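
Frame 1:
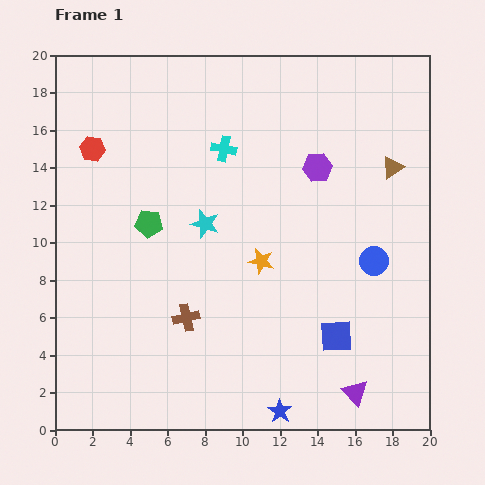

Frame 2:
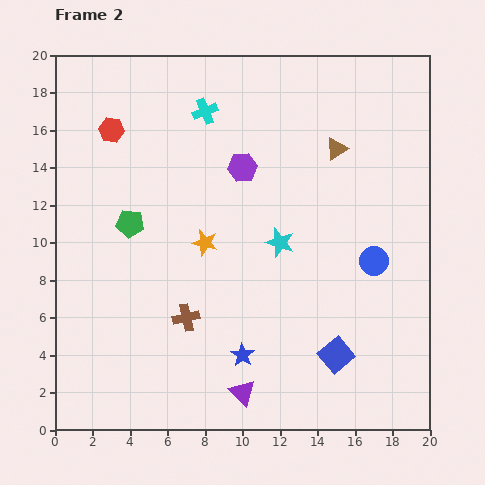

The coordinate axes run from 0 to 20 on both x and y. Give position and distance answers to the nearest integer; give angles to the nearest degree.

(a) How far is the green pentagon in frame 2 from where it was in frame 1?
1

The green pentagon moved from (5, 11) to (4, 11), a distance of √(1² + 0²) ≈ 1.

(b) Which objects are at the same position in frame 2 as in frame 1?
the brown cross, the blue circle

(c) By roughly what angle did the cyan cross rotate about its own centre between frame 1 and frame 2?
32° counter-clockwise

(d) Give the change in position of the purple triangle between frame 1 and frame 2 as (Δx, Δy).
(-6, 0)

The purple triangle was at (16, 2) in frame 1 and (10, 2) in frame 2.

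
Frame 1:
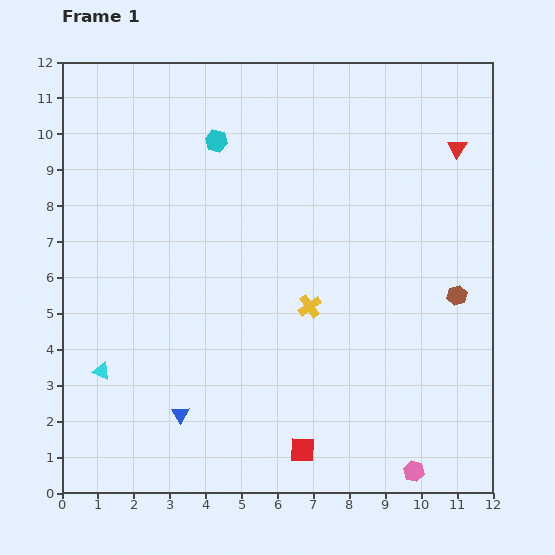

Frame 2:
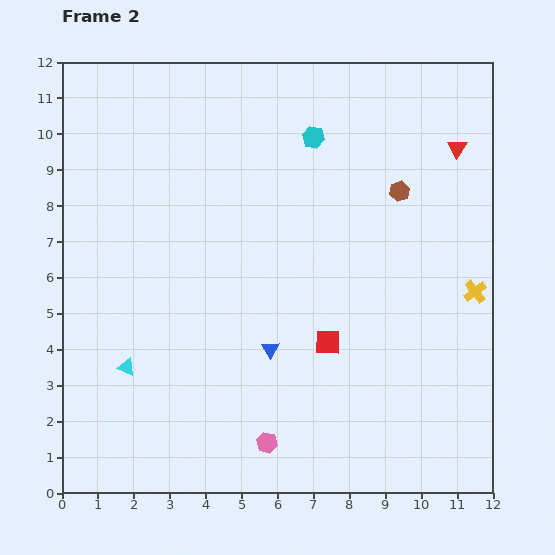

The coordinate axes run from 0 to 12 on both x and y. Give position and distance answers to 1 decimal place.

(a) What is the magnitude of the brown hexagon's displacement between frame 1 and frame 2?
3.3

The brown hexagon moved from (11.0, 5.5) to (9.4, 8.4), a distance of √(1.6² + 2.9²) ≈ 3.3.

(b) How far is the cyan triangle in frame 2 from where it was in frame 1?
0.7

The cyan triangle moved from (1.1, 3.4) to (1.8, 3.5), a distance of √(0.7² + 0.1²) ≈ 0.7.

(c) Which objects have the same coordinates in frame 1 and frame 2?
the red triangle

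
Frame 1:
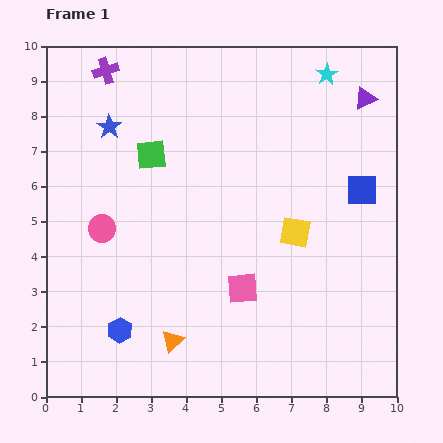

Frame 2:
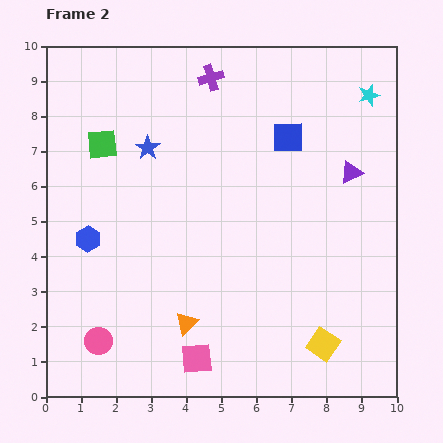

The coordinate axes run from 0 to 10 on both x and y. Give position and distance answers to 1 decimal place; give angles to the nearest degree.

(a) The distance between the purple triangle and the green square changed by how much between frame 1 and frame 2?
+0.8

Distance in frame 1: 6.3. Distance in frame 2: 7.1.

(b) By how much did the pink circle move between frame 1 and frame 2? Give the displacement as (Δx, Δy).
(-0.1, -3.2)

The pink circle was at (1.6, 4.8) in frame 1 and (1.5, 1.6) in frame 2.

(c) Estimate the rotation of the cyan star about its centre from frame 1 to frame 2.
15° clockwise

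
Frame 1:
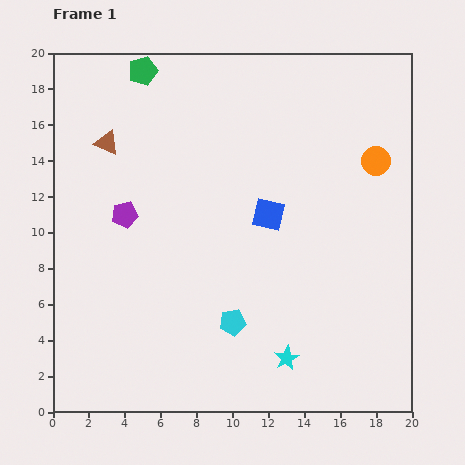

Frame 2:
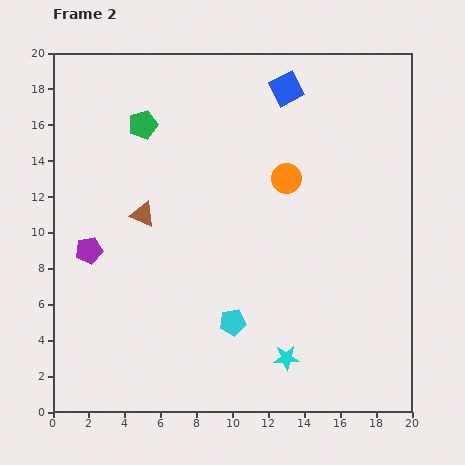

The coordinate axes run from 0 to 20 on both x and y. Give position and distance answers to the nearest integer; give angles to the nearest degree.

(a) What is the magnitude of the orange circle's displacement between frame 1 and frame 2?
5

The orange circle moved from (18, 14) to (13, 13), a distance of √(5² + 1²) ≈ 5.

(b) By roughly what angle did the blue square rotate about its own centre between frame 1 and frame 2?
39° counter-clockwise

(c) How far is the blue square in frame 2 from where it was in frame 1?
7

The blue square moved from (12, 11) to (13, 18), a distance of √(1² + 7²) ≈ 7.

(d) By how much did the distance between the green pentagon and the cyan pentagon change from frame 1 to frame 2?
-3

Distance in frame 1: 15. Distance in frame 2: 12.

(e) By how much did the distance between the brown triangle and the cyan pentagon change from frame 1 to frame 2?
-4

Distance in frame 1: 12. Distance in frame 2: 8.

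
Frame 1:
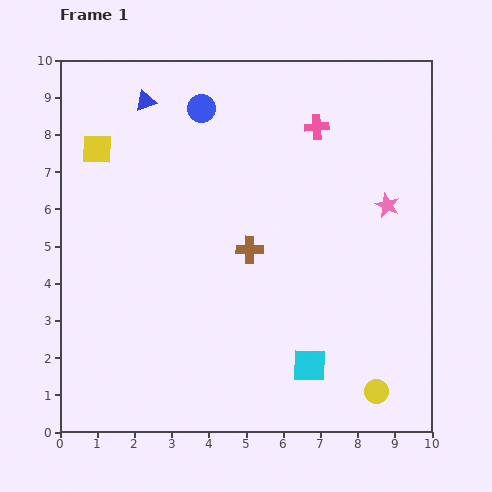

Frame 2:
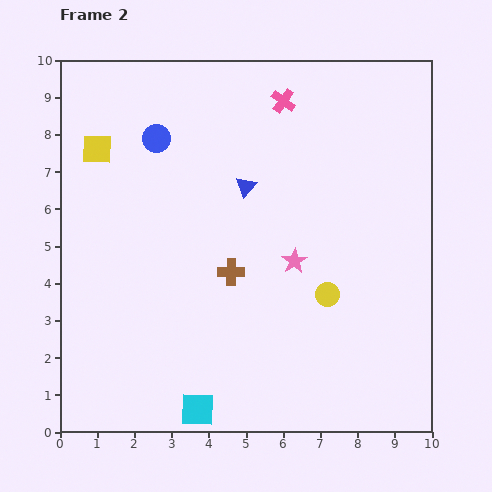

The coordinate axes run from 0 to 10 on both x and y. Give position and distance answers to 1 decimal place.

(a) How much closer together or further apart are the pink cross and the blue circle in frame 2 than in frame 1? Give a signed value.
+0.4

Distance in frame 1: 3.1. Distance in frame 2: 3.5.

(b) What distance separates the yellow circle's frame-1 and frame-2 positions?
2.9

The yellow circle moved from (8.5, 1.1) to (7.2, 3.7), a distance of √(1.3² + 2.6²) ≈ 2.9.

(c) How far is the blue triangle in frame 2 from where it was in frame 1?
3.5

The blue triangle moved from (2.3, 8.9) to (5.0, 6.6), a distance of √(2.7² + 2.3²) ≈ 3.5.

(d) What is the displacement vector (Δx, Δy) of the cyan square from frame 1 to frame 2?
(-3.0, -1.2)

The cyan square was at (6.7, 1.8) in frame 1 and (3.7, 0.6) in frame 2.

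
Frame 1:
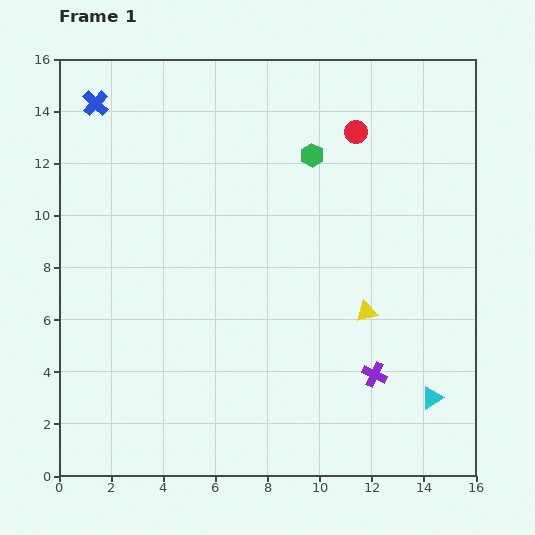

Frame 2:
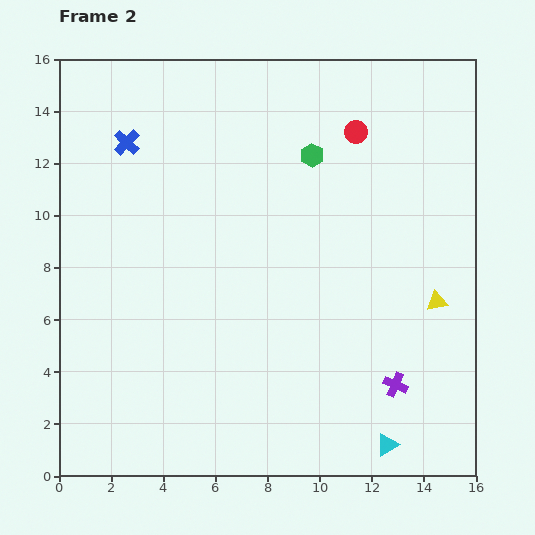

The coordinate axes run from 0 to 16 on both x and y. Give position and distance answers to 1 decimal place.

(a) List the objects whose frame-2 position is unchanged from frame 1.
the green hexagon, the red circle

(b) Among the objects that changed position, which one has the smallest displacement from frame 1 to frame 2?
the purple cross

(moved 0.9)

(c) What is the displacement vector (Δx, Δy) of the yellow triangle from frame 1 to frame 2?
(2.7, 0.4)

The yellow triangle was at (11.8, 6.3) in frame 1 and (14.5, 6.7) in frame 2.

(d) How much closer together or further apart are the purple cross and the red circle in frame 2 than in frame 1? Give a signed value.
+0.5

Distance in frame 1: 9.3. Distance in frame 2: 9.8.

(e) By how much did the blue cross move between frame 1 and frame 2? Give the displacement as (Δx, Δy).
(1.2, -1.5)

The blue cross was at (1.4, 14.3) in frame 1 and (2.6, 12.8) in frame 2.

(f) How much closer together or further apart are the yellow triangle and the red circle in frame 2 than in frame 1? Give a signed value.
+0.3

Distance in frame 1: 6.9. Distance in frame 2: 7.2.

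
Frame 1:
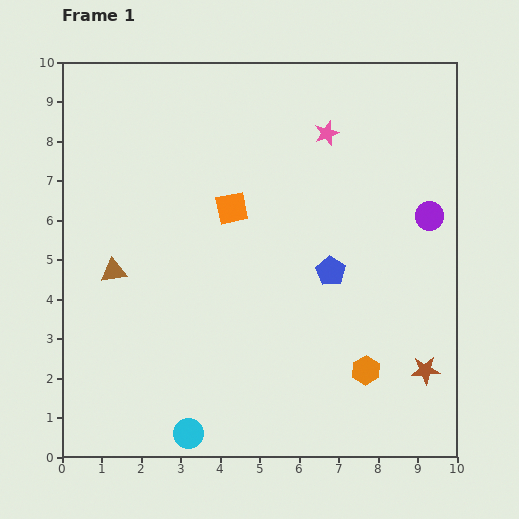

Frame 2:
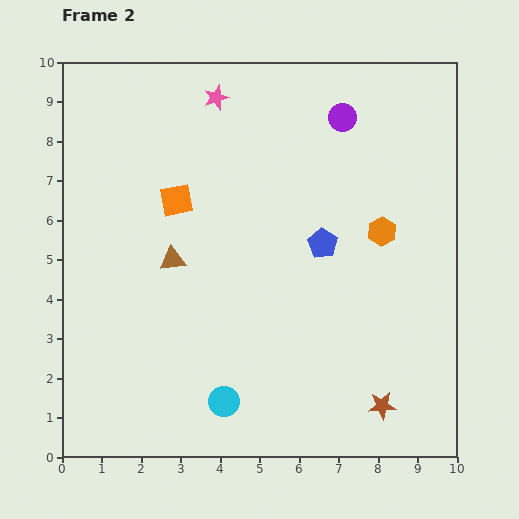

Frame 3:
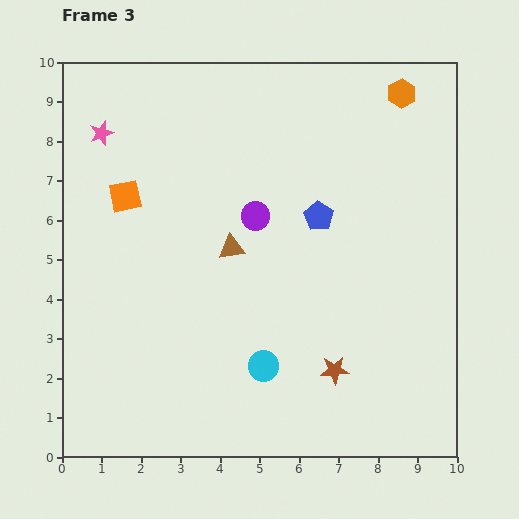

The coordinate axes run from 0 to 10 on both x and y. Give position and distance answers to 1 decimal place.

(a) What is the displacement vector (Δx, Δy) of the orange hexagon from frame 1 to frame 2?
(0.4, 3.5)

The orange hexagon was at (7.7, 2.2) in frame 1 and (8.1, 5.7) in frame 2.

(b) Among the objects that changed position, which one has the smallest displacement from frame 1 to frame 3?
the blue pentagon

(moved 1.4)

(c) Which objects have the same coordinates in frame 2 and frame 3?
none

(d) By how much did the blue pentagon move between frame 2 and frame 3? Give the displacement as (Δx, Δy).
(-0.1, 0.7)

The blue pentagon was at (6.6, 5.4) in frame 2 and (6.5, 6.1) in frame 3.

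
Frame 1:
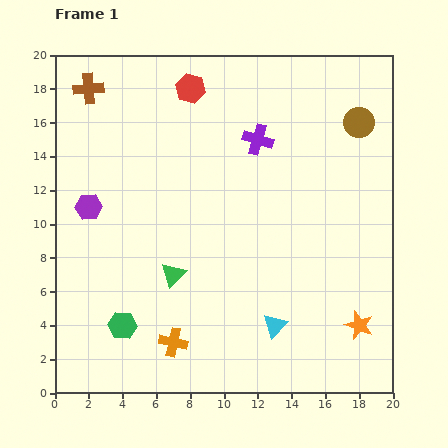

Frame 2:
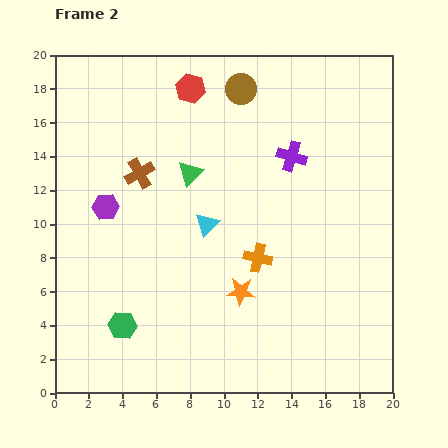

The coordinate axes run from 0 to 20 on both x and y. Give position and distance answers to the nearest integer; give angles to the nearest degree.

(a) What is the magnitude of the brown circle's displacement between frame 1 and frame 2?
7

The brown circle moved from (18, 16) to (11, 18), a distance of √(7² + 2²) ≈ 7.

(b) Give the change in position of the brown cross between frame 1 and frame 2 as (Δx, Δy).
(3, -5)

The brown cross was at (2, 18) in frame 1 and (5, 13) in frame 2.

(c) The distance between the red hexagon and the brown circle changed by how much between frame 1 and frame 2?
-7

Distance in frame 1: 10. Distance in frame 2: 3.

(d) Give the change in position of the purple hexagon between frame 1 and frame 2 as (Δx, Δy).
(1, 0)

The purple hexagon was at (2, 11) in frame 1 and (3, 11) in frame 2.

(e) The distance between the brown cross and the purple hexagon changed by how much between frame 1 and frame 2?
-4

Distance in frame 1: 7. Distance in frame 2: 3.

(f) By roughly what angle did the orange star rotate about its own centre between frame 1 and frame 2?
15° counter-clockwise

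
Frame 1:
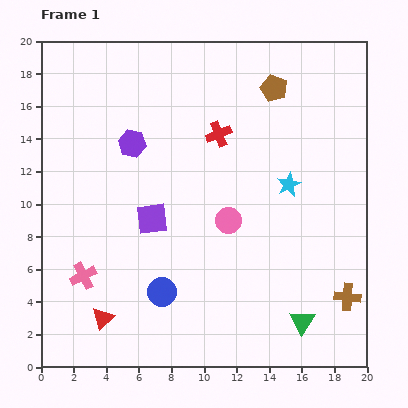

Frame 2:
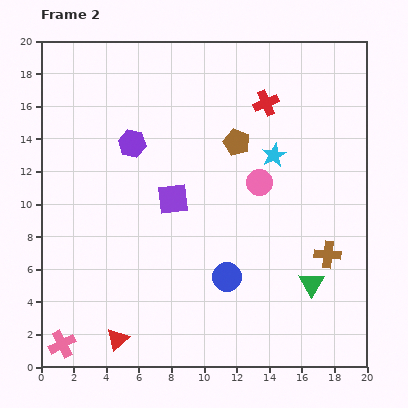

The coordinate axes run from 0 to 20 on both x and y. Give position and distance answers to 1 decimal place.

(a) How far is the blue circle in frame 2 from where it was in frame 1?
4.1

The blue circle moved from (7.4, 4.6) to (11.4, 5.5), a distance of √(4.0² + 0.9²) ≈ 4.1.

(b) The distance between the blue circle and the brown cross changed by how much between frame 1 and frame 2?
-5.0

Distance in frame 1: 11.4. Distance in frame 2: 6.4.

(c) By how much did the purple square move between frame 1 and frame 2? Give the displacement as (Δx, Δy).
(1.3, 1.2)

The purple square was at (6.8, 9.1) in frame 1 and (8.1, 10.3) in frame 2.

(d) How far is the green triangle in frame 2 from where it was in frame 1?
2.4

The green triangle moved from (16.0, 2.8) to (16.6, 5.1), a distance of √(0.6² + 2.3²) ≈ 2.4.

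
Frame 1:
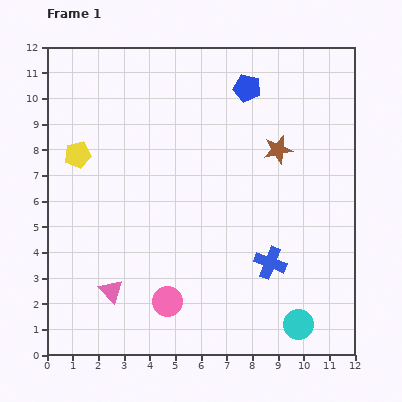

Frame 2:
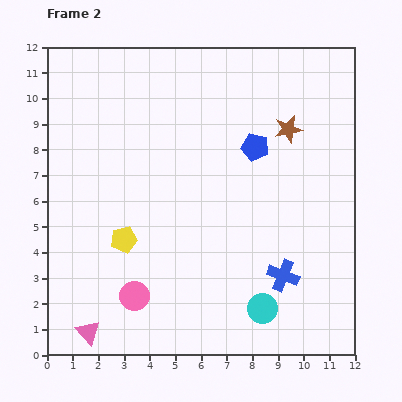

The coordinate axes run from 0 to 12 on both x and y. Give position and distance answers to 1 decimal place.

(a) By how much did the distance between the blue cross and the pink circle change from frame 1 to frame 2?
+1.6

Distance in frame 1: 4.3. Distance in frame 2: 5.9.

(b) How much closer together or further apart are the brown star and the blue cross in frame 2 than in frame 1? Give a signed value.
+1.3

Distance in frame 1: 4.4. Distance in frame 2: 5.7.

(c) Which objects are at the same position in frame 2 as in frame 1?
none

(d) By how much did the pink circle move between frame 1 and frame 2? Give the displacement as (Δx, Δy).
(-1.3, 0.2)

The pink circle was at (4.7, 2.1) in frame 1 and (3.4, 2.3) in frame 2.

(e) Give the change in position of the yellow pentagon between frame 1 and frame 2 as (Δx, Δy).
(1.8, -3.3)

The yellow pentagon was at (1.2, 7.8) in frame 1 and (3.0, 4.5) in frame 2.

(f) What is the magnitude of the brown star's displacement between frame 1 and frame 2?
0.9

The brown star moved from (9.0, 8.0) to (9.4, 8.8), a distance of √(0.4² + 0.8²) ≈ 0.9.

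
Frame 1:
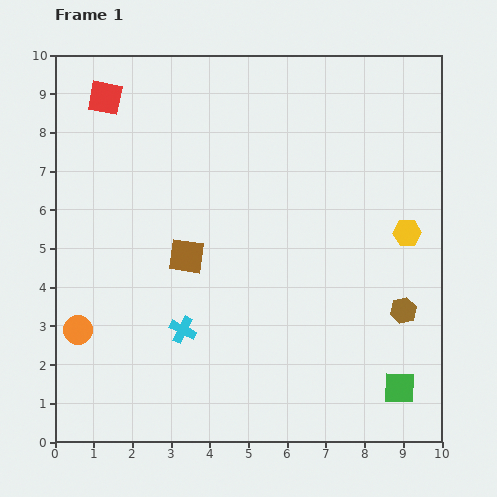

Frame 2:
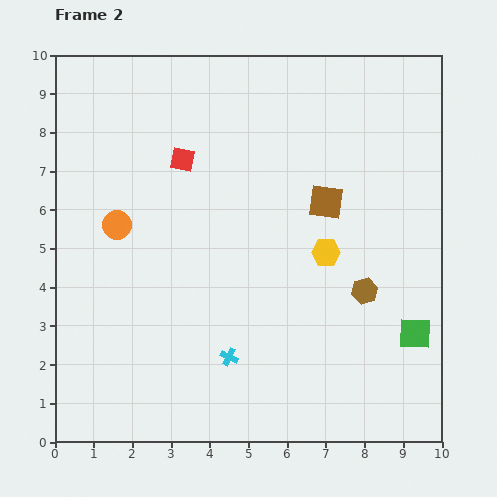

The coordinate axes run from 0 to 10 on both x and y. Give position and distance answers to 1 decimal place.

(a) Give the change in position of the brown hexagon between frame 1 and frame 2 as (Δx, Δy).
(-1.0, 0.5)

The brown hexagon was at (9.0, 3.4) in frame 1 and (8.0, 3.9) in frame 2.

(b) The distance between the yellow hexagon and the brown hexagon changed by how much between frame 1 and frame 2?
-0.6

Distance in frame 1: 2.0. Distance in frame 2: 1.4.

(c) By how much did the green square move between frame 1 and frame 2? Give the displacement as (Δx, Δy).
(0.4, 1.4)

The green square was at (8.9, 1.4) in frame 1 and (9.3, 2.8) in frame 2.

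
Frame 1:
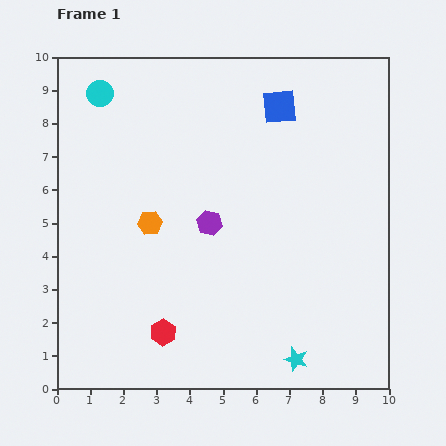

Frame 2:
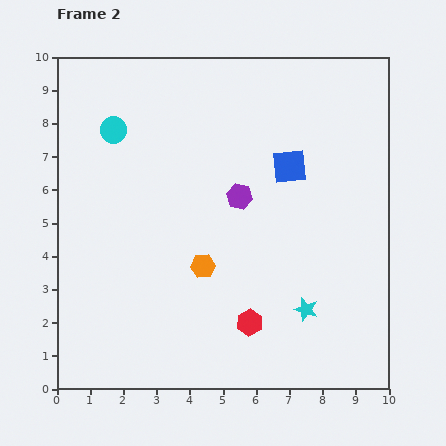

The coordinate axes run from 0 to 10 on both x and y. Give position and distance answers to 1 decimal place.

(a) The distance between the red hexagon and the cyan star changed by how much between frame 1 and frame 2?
-2.4

Distance in frame 1: 4.1. Distance in frame 2: 1.7.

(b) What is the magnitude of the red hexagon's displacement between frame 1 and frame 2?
2.6

The red hexagon moved from (3.2, 1.7) to (5.8, 2.0), a distance of √(2.6² + 0.3²) ≈ 2.6.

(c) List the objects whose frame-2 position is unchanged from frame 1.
none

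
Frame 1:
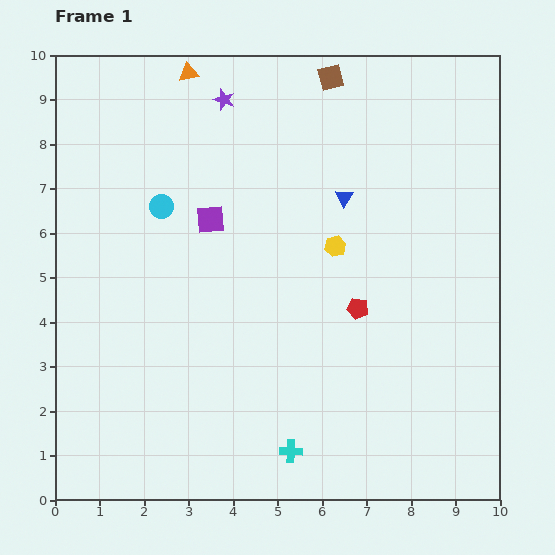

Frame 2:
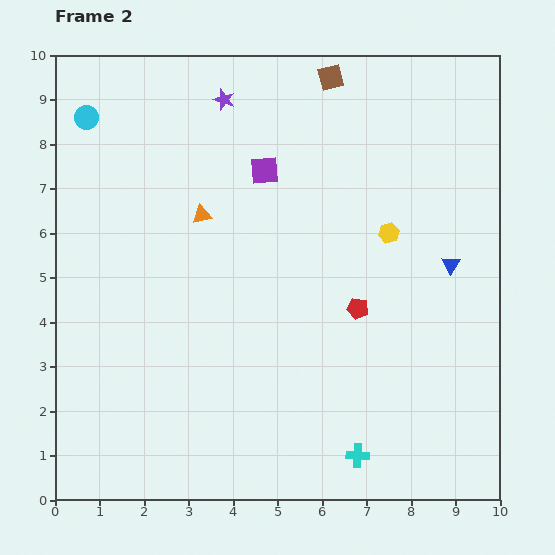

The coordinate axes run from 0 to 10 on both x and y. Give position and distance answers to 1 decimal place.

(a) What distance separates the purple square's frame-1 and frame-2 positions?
1.6

The purple square moved from (3.5, 6.3) to (4.7, 7.4), a distance of √(1.2² + 1.1²) ≈ 1.6.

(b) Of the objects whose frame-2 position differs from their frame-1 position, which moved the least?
the yellow hexagon

(moved 1.2)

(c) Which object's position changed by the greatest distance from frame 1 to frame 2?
the orange triangle

(moved 3.2; next 2.8)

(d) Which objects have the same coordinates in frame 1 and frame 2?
the brown square, the red pentagon, the purple star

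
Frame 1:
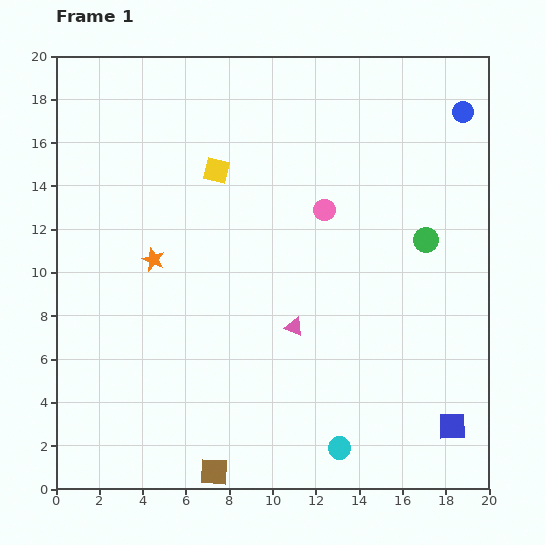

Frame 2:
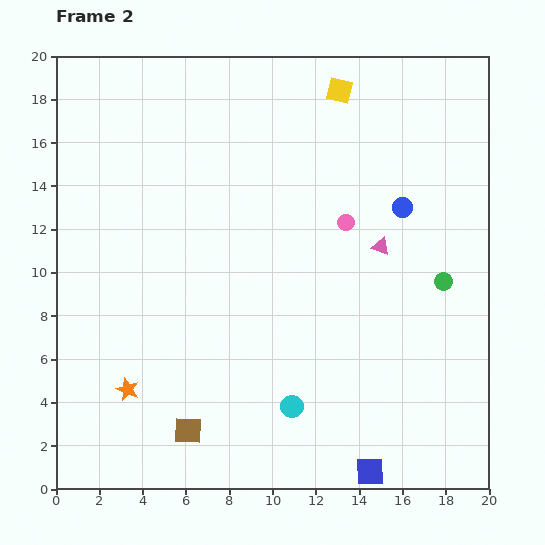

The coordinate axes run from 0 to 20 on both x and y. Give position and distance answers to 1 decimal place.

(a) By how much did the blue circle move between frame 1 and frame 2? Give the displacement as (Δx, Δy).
(-2.8, -4.4)

The blue circle was at (18.8, 17.4) in frame 1 and (16.0, 13.0) in frame 2.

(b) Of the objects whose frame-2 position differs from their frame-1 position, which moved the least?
the pink circle

(moved 1.2)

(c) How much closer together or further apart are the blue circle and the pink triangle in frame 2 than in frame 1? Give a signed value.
-10.5

Distance in frame 1: 12.6. Distance in frame 2: 2.1.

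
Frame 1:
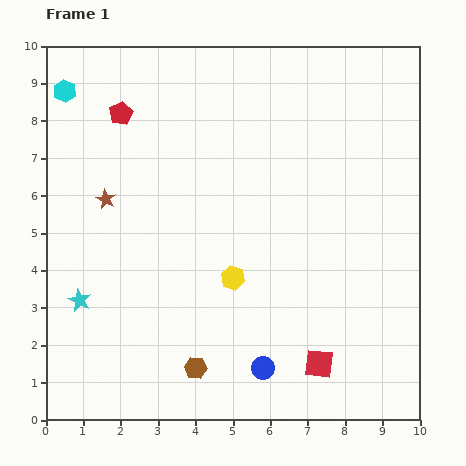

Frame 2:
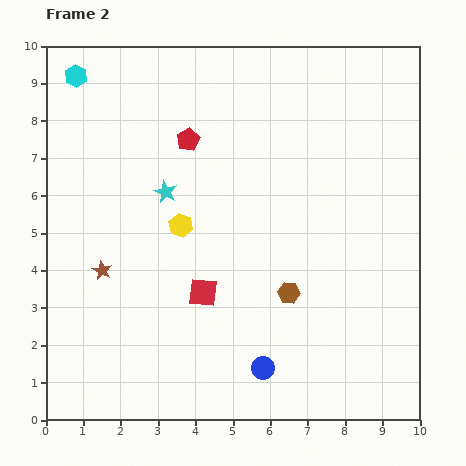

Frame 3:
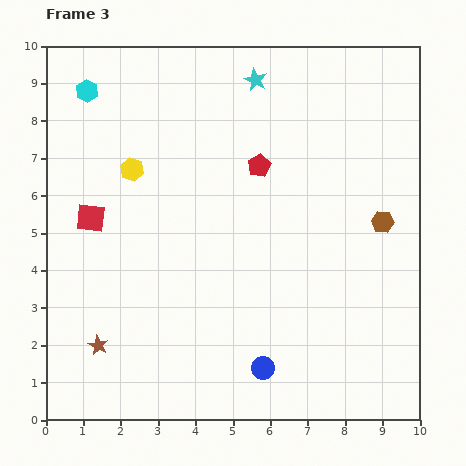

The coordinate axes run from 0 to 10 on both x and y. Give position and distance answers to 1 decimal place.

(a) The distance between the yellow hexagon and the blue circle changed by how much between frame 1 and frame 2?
+1.9

Distance in frame 1: 2.5. Distance in frame 2: 4.4.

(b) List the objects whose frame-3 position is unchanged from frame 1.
the blue circle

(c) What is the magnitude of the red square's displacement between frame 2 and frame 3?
3.6

The red square moved from (4.2, 3.4) to (1.2, 5.4), a distance of √(3.0² + 2.0²) ≈ 3.6.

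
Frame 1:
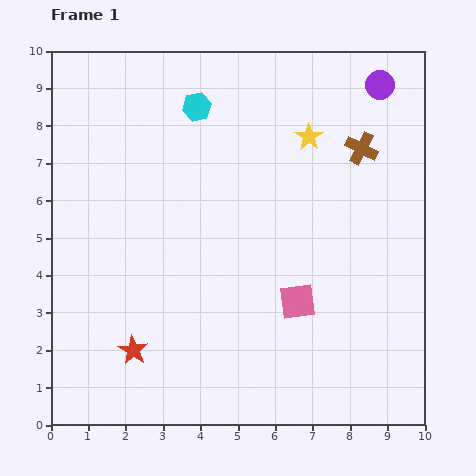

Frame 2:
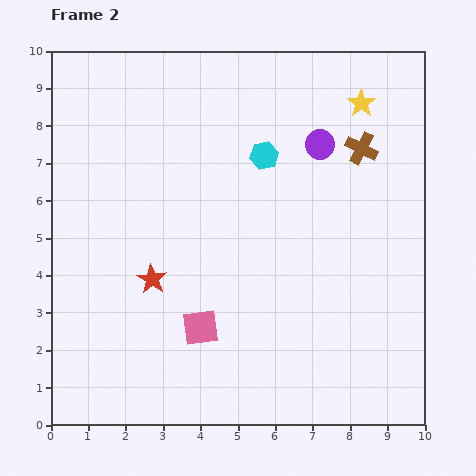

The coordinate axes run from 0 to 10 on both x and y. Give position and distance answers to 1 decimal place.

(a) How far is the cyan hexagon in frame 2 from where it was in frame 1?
2.2

The cyan hexagon moved from (3.9, 8.5) to (5.7, 7.2), a distance of √(1.8² + 1.3²) ≈ 2.2.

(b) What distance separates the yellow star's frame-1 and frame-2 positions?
1.7

The yellow star moved from (6.9, 7.7) to (8.3, 8.6), a distance of √(1.4² + 0.9²) ≈ 1.7.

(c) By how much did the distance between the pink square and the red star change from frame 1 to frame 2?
-2.8

Distance in frame 1: 4.6. Distance in frame 2: 1.8.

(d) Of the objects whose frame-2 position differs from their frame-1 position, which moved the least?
the yellow star

(moved 1.7)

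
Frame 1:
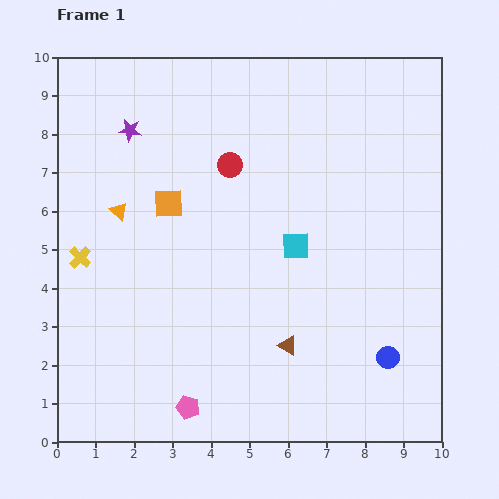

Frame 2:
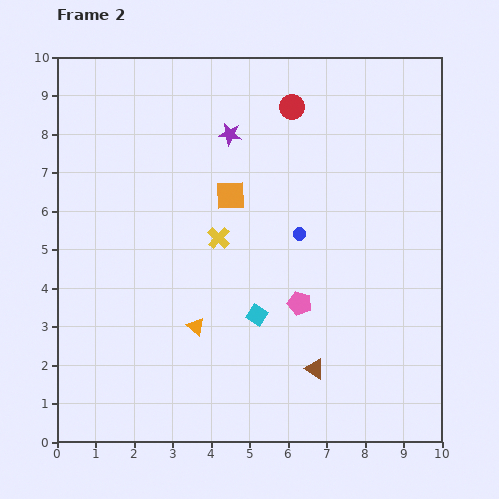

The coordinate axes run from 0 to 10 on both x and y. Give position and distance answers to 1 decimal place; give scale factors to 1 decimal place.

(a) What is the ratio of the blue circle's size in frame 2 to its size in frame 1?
0.6×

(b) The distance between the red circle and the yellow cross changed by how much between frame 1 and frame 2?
-0.7

Distance in frame 1: 4.6. Distance in frame 2: 3.9.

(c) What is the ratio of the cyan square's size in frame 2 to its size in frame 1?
0.7×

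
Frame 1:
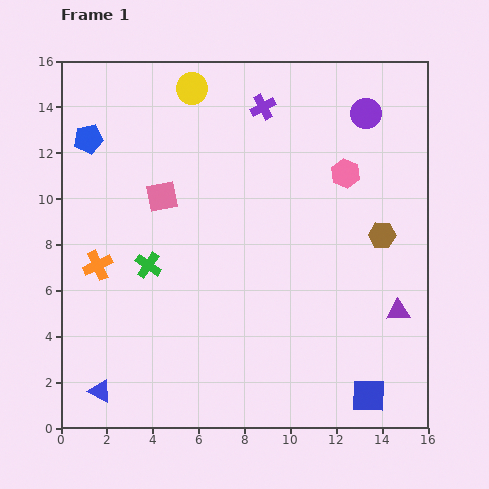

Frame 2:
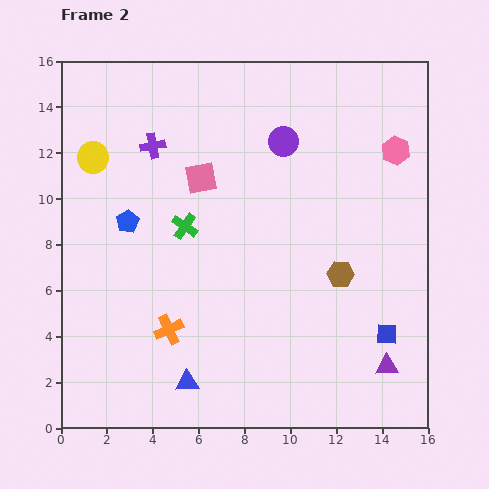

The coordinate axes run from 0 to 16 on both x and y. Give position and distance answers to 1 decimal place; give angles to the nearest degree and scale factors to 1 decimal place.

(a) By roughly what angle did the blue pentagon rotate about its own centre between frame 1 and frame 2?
20° counter-clockwise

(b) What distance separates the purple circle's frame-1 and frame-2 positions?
3.8

The purple circle moved from (13.3, 13.7) to (9.7, 12.5), a distance of √(3.6² + 1.2²) ≈ 3.8.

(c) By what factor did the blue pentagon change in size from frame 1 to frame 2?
0.8×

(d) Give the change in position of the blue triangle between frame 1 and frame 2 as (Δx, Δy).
(3.8, 0.4)

The blue triangle was at (1.7, 1.6) in frame 1 and (5.5, 2.0) in frame 2.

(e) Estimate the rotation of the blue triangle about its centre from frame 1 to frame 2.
31° counter-clockwise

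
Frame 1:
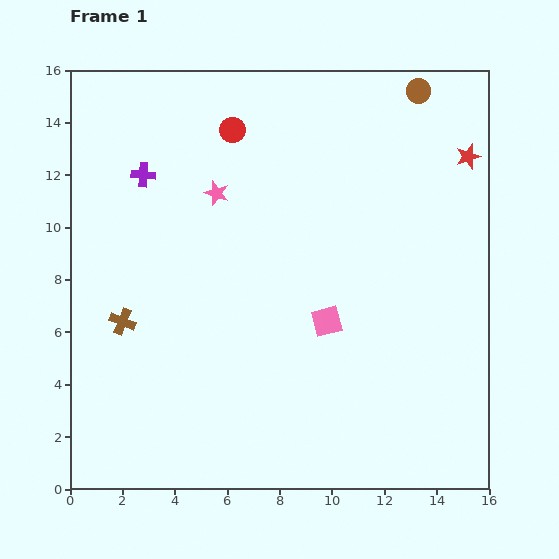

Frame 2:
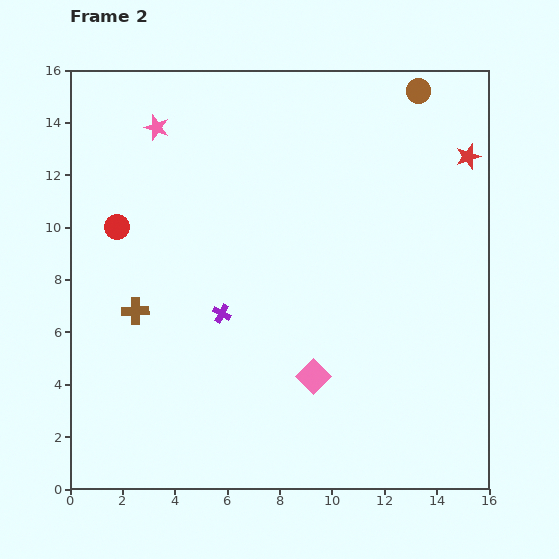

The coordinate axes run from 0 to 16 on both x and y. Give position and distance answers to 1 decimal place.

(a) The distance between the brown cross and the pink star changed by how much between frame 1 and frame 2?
+0.9

Distance in frame 1: 6.1. Distance in frame 2: 7.0.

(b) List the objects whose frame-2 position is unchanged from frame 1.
the red star, the brown circle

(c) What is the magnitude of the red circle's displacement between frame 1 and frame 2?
5.7

The red circle moved from (6.2, 13.7) to (1.8, 10.0), a distance of √(4.4² + 3.7²) ≈ 5.7.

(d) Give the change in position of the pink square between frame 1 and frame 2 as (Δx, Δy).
(-0.5, -2.1)

The pink square was at (9.8, 6.4) in frame 1 and (9.3, 4.3) in frame 2.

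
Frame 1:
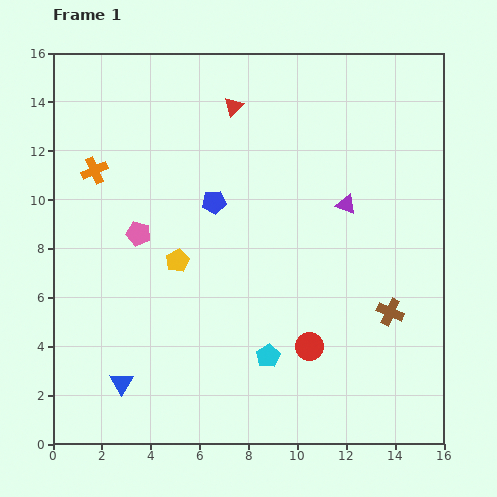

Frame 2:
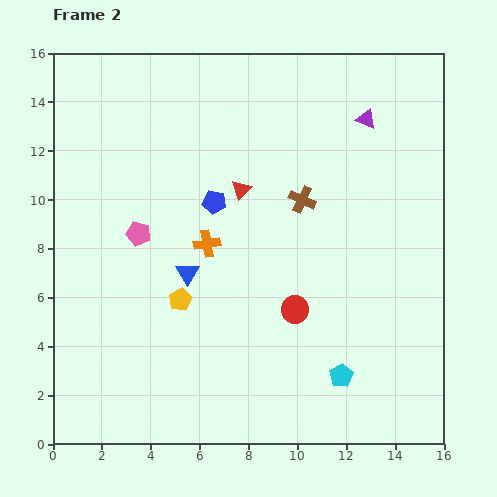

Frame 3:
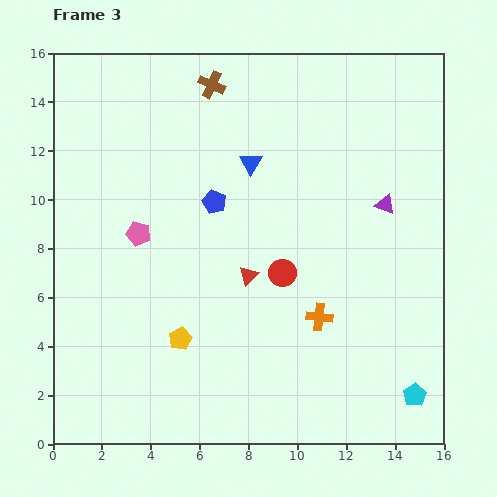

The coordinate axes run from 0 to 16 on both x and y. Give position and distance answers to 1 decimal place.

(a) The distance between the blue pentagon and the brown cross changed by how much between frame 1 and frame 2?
-4.9

Distance in frame 1: 8.5. Distance in frame 2: 3.6.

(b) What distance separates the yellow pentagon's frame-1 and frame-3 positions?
3.2

The yellow pentagon moved from (5.1, 7.5) to (5.2, 4.3), a distance of √(0.1² + 3.2²) ≈ 3.2.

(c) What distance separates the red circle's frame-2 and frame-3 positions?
1.6

The red circle moved from (9.9, 5.5) to (9.4, 7.0), a distance of √(0.5² + 1.5²) ≈ 1.6.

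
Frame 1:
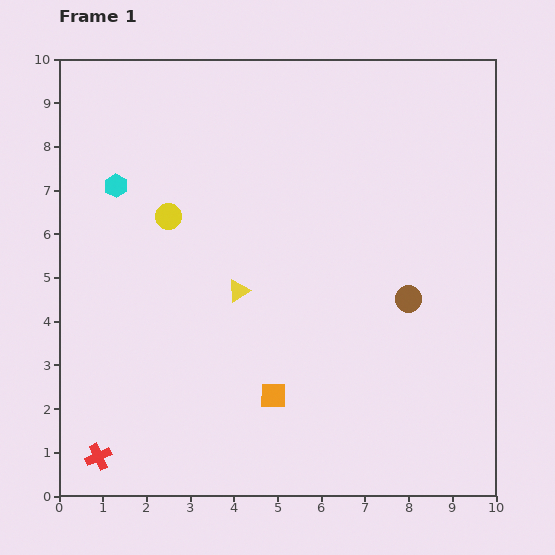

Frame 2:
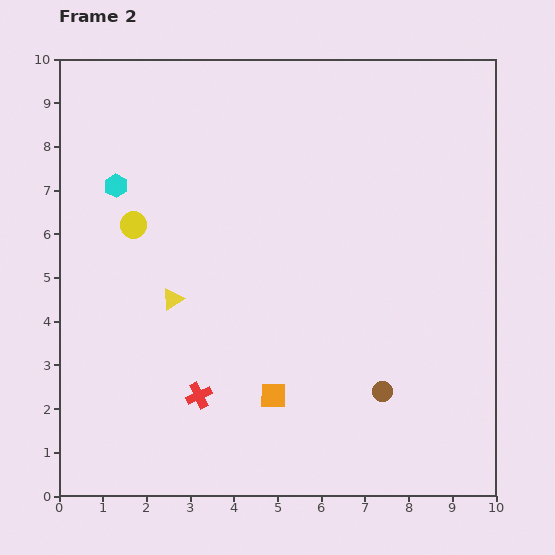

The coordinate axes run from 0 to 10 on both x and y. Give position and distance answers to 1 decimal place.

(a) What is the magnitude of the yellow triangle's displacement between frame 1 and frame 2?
1.5

The yellow triangle moved from (4.1, 4.7) to (2.6, 4.5), a distance of √(1.5² + 0.2²) ≈ 1.5.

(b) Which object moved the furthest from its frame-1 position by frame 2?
the red cross

(moved 2.7; next 2.2)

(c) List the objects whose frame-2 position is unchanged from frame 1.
the orange square, the cyan hexagon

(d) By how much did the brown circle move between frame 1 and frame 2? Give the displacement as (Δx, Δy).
(-0.6, -2.1)

The brown circle was at (8.0, 4.5) in frame 1 and (7.4, 2.4) in frame 2.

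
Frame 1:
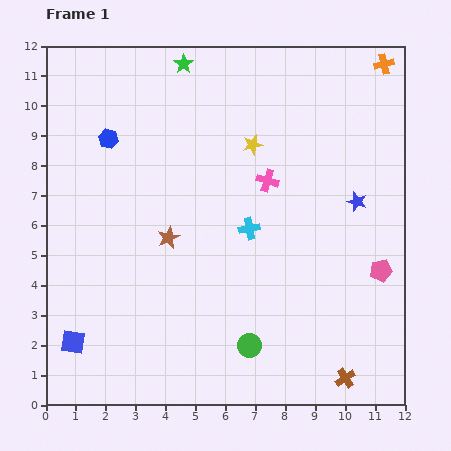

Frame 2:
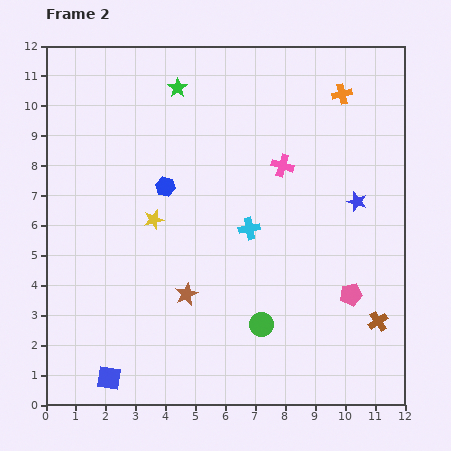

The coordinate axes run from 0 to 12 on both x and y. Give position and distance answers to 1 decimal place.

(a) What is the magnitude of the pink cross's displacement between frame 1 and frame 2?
0.7

The pink cross moved from (7.4, 7.5) to (7.9, 8.0), a distance of √(0.5² + 0.5²) ≈ 0.7.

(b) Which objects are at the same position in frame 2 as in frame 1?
the cyan cross, the blue star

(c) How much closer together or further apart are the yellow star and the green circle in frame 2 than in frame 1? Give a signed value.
-1.7

Distance in frame 1: 6.7. Distance in frame 2: 5.0.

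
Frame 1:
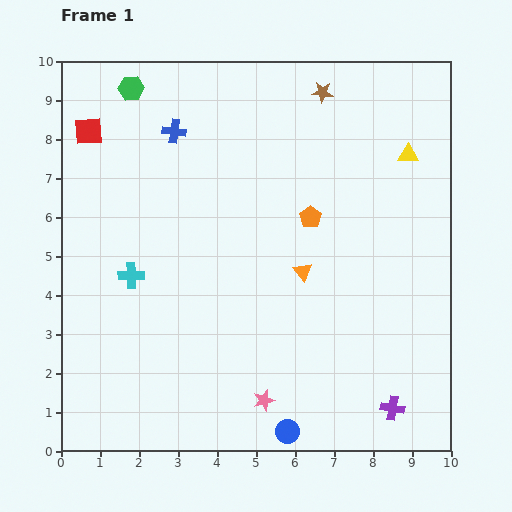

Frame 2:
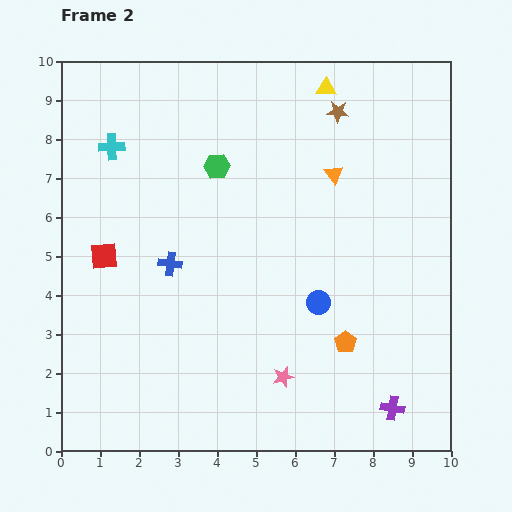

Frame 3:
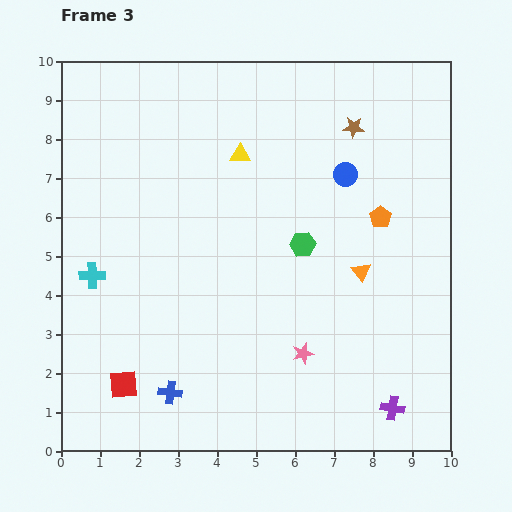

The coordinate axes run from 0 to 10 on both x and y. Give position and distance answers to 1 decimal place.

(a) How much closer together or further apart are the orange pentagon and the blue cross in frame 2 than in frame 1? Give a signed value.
+0.8

Distance in frame 1: 4.1. Distance in frame 2: 4.9.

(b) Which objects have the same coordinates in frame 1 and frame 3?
the purple cross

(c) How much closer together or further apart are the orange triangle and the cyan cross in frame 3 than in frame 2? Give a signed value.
+1.2

Distance in frame 2: 5.7. Distance in frame 3: 6.9.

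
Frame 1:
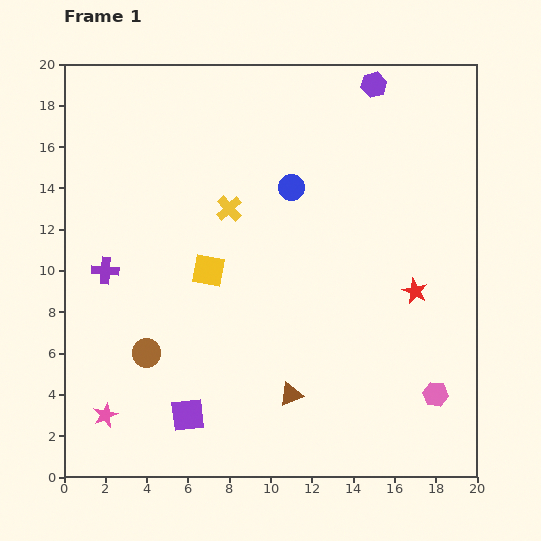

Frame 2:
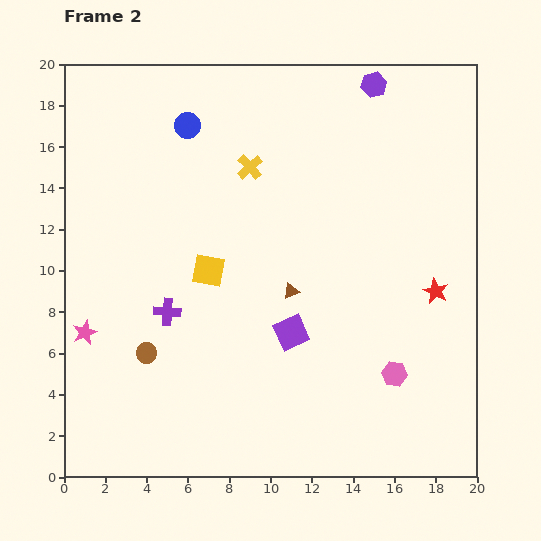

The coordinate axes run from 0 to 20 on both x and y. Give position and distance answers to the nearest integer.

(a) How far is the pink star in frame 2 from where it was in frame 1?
4

The pink star moved from (2, 3) to (1, 7), a distance of √(1² + 4²) ≈ 4.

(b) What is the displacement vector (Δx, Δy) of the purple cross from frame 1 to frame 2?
(3, -2)

The purple cross was at (2, 10) in frame 1 and (5, 8) in frame 2.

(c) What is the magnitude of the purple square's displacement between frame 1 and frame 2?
6

The purple square moved from (6, 3) to (11, 7), a distance of √(5² + 4²) ≈ 6.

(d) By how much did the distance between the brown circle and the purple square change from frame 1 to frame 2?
+3

Distance in frame 1: 4. Distance in frame 2: 7.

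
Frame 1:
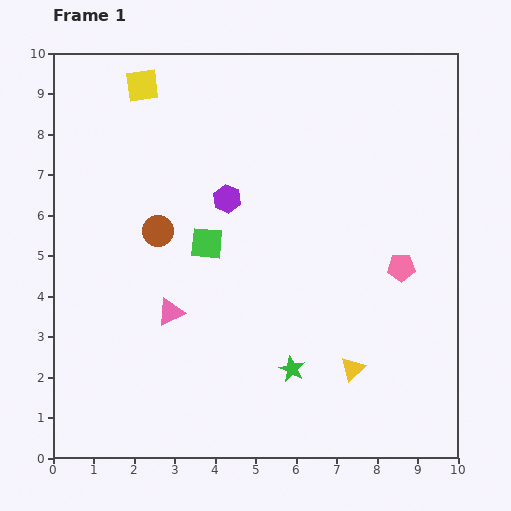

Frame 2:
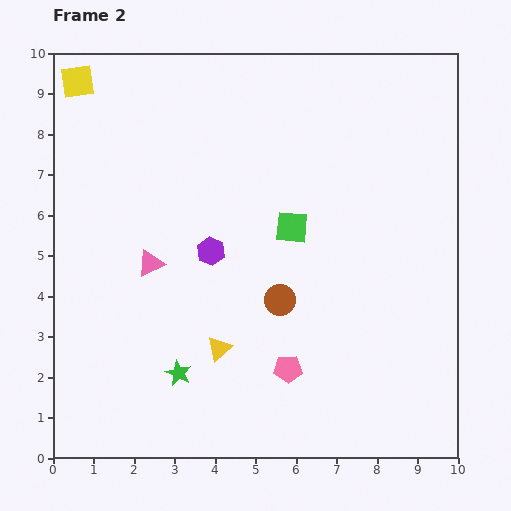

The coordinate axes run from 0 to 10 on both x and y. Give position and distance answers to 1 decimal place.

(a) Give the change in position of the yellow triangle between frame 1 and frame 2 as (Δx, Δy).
(-3.3, 0.5)

The yellow triangle was at (7.4, 2.2) in frame 1 and (4.1, 2.7) in frame 2.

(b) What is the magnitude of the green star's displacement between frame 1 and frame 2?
2.8

The green star moved from (5.9, 2.2) to (3.1, 2.1), a distance of √(2.8² + 0.1²) ≈ 2.8.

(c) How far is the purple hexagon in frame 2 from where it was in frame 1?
1.4

The purple hexagon moved from (4.3, 6.4) to (3.9, 5.1), a distance of √(0.4² + 1.3²) ≈ 1.4.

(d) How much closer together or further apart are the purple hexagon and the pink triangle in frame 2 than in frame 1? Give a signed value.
-1.6

Distance in frame 1: 3.1. Distance in frame 2: 1.5.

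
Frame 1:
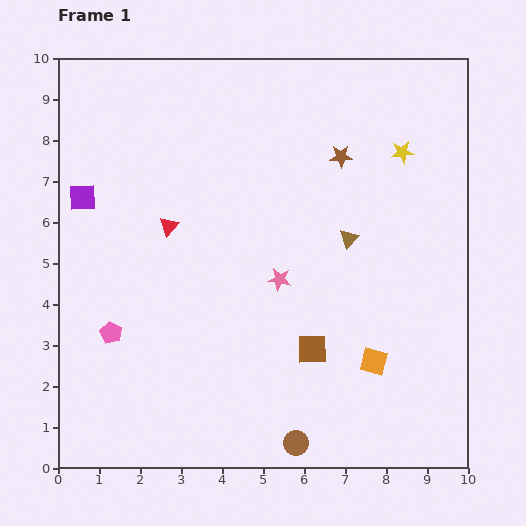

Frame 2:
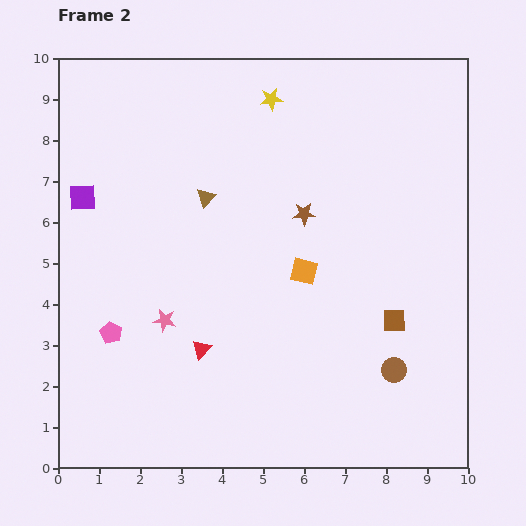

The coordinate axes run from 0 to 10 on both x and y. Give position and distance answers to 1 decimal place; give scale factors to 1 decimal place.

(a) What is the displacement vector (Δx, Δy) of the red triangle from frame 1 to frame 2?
(0.8, -3.0)

The red triangle was at (2.7, 5.9) in frame 1 and (3.5, 2.9) in frame 2.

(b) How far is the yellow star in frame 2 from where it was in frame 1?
3.5

The yellow star moved from (8.4, 7.7) to (5.2, 9.0), a distance of √(3.2² + 1.3²) ≈ 3.5.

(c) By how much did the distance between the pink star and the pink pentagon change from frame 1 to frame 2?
-3.0

Distance in frame 1: 4.3. Distance in frame 2: 1.3.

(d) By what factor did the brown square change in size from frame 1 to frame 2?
0.8×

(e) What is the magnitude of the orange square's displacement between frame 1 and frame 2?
2.8

The orange square moved from (7.7, 2.6) to (6.0, 4.8), a distance of √(1.7² + 2.2²) ≈ 2.8.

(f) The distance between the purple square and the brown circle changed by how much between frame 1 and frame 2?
+0.8

Distance in frame 1: 7.9. Distance in frame 2: 8.7.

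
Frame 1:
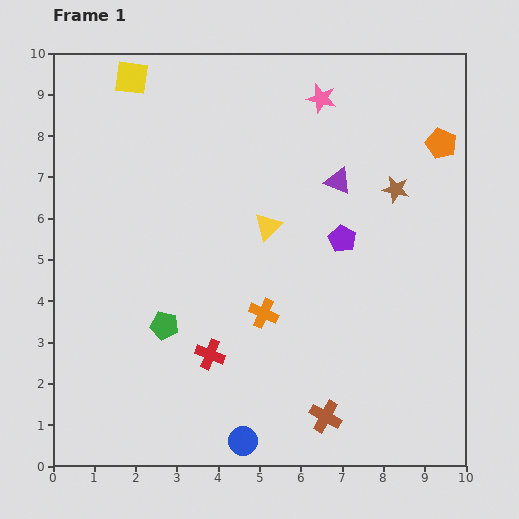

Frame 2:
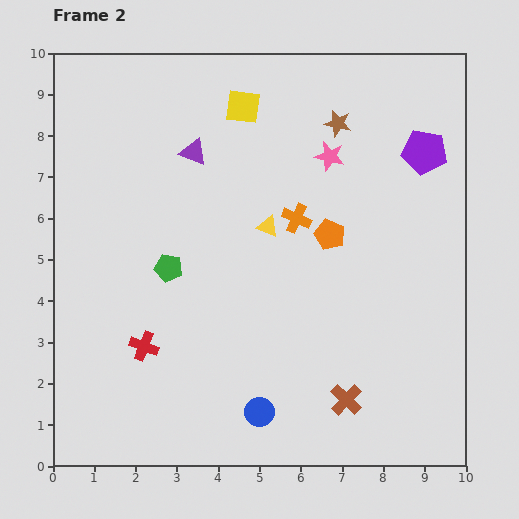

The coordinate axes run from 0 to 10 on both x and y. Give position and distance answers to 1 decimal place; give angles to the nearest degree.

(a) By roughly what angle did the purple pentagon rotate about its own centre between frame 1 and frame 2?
20° counter-clockwise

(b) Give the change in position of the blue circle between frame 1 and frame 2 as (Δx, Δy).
(0.4, 0.7)

The blue circle was at (4.6, 0.6) in frame 1 and (5.0, 1.3) in frame 2.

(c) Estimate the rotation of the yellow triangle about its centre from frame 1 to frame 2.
54° counter-clockwise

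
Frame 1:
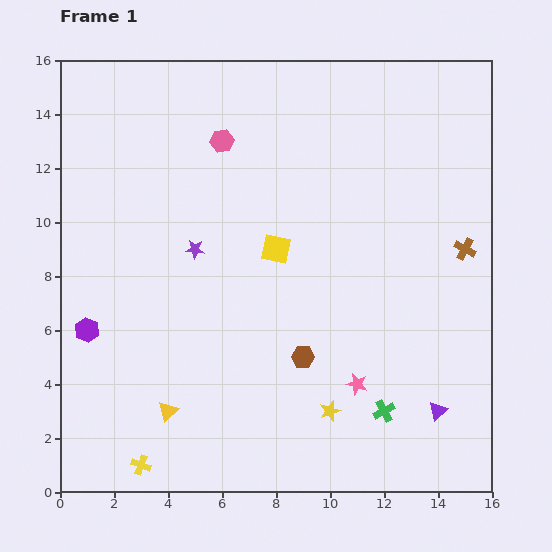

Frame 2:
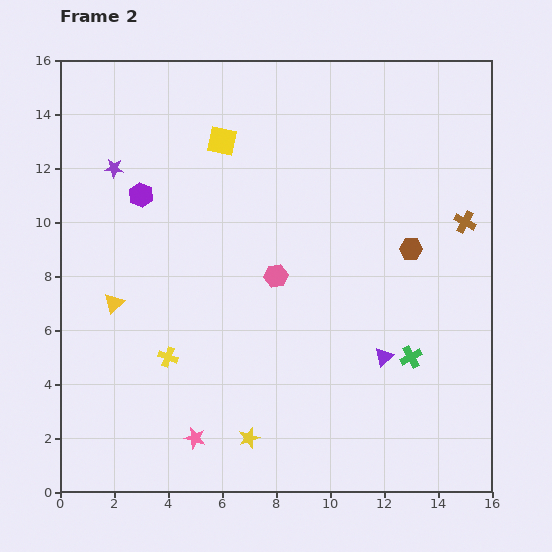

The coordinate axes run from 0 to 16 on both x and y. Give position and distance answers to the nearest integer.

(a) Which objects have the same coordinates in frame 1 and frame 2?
none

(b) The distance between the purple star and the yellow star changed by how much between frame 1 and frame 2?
+3

Distance in frame 1: 8. Distance in frame 2: 11.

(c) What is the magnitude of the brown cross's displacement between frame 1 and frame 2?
1

The brown cross moved from (15, 9) to (15, 10), a distance of √(0² + 1²) ≈ 1.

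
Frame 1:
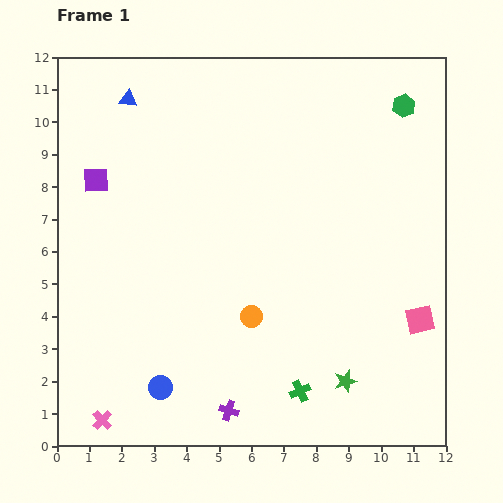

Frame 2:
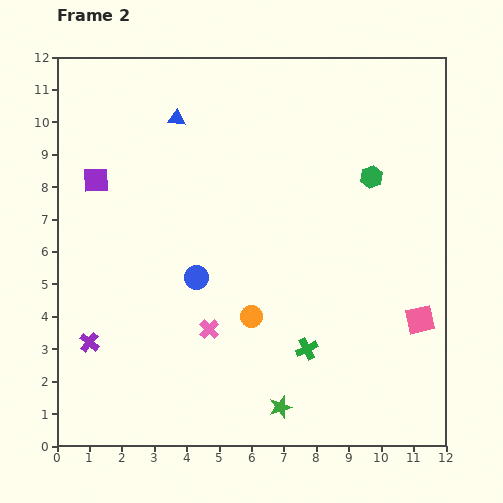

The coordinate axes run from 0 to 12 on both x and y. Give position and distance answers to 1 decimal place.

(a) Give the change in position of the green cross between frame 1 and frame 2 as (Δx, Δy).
(0.2, 1.3)

The green cross was at (7.5, 1.7) in frame 1 and (7.7, 3.0) in frame 2.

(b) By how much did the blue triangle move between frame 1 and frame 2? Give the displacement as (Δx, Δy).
(1.5, -0.6)

The blue triangle was at (2.2, 10.7) in frame 1 and (3.7, 10.1) in frame 2.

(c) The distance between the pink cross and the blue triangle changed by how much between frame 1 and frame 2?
-3.3

Distance in frame 1: 9.9. Distance in frame 2: 6.6.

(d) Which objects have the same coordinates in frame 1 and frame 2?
the orange circle, the pink square, the purple square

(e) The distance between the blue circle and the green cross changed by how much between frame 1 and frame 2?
-0.3

Distance in frame 1: 4.3. Distance in frame 2: 4.0.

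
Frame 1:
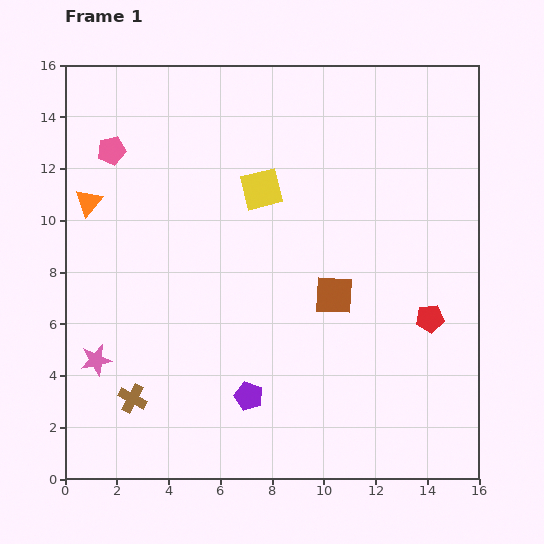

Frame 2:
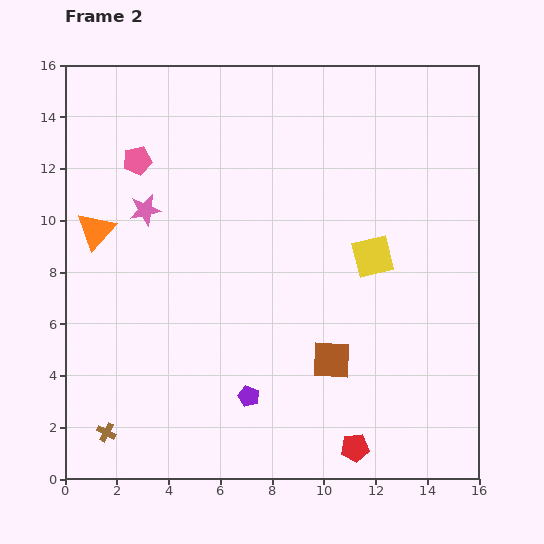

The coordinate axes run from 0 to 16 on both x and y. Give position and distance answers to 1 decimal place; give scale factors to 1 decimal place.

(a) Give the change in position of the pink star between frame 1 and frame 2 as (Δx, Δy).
(1.9, 5.8)

The pink star was at (1.2, 4.6) in frame 1 and (3.1, 10.4) in frame 2.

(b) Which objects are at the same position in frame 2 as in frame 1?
the purple pentagon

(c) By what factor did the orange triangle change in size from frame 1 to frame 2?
1.4×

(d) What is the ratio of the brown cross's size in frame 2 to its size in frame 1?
0.7×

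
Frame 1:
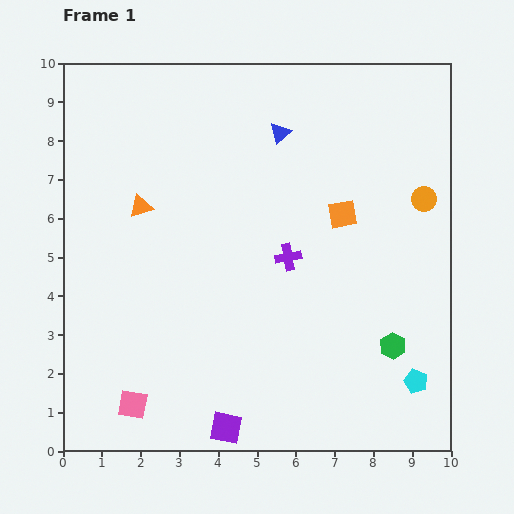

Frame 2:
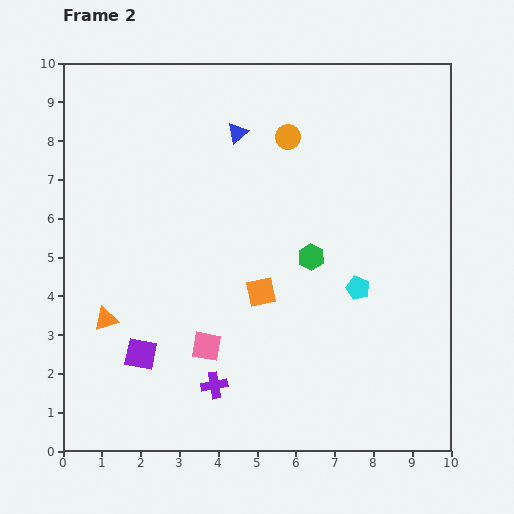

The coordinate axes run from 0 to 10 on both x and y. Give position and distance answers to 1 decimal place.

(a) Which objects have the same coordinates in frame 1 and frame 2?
none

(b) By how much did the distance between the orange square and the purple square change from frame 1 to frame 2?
-2.8

Distance in frame 1: 6.3. Distance in frame 2: 3.5.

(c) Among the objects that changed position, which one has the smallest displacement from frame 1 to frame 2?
the blue triangle

(moved 1.1)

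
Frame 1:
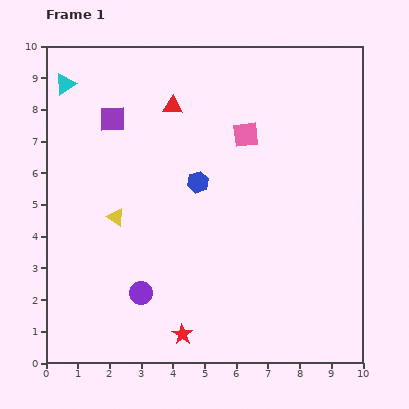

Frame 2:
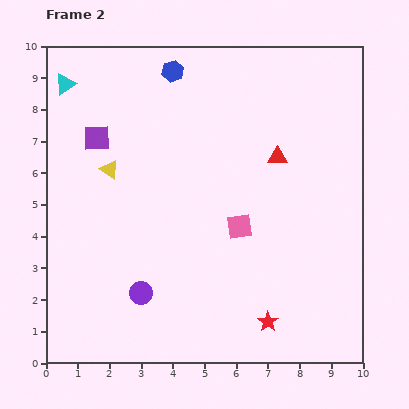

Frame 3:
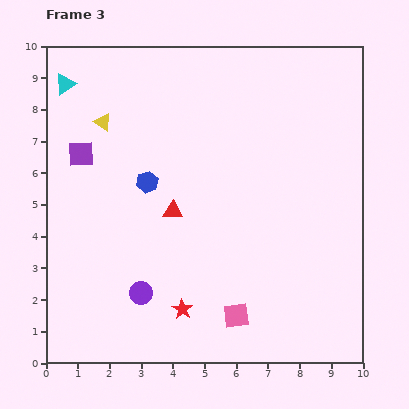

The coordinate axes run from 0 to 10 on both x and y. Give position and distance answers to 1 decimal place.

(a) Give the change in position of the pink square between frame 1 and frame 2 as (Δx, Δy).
(-0.2, -2.9)

The pink square was at (6.3, 7.2) in frame 1 and (6.1, 4.3) in frame 2.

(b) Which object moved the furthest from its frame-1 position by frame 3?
the pink square

(moved 5.7; next 3.3)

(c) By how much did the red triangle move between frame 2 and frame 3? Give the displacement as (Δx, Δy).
(-3.3, -1.7)

The red triangle was at (7.3, 6.5) in frame 2 and (4.0, 4.8) in frame 3.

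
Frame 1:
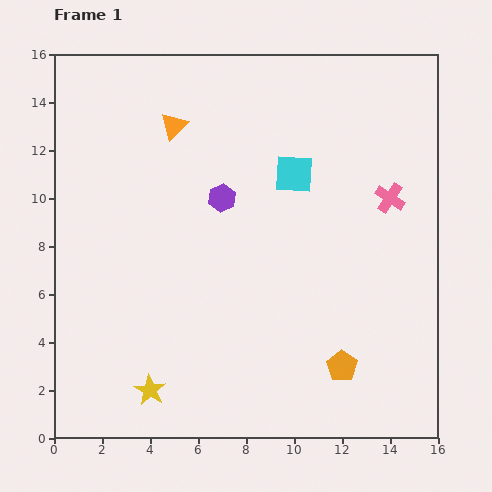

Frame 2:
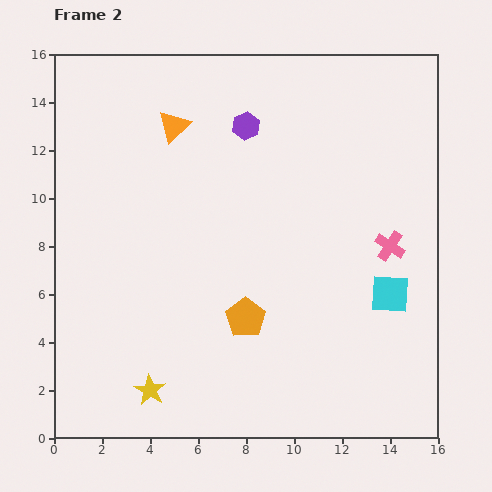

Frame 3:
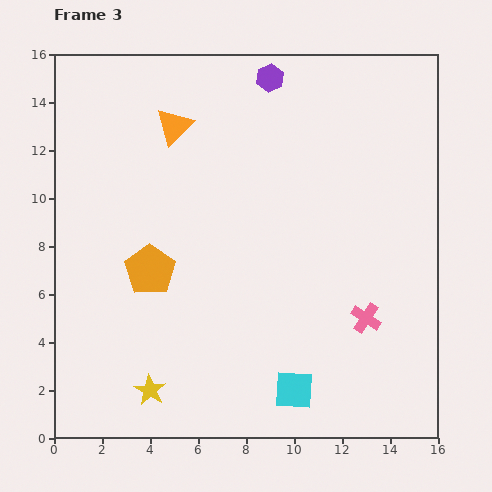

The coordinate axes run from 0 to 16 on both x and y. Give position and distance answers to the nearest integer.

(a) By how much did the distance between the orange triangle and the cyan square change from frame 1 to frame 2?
+6

Distance in frame 1: 5. Distance in frame 2: 11.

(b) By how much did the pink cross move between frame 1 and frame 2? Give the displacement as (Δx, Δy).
(0, -2)

The pink cross was at (14, 10) in frame 1 and (14, 8) in frame 2.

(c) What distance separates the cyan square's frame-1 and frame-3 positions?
9

The cyan square moved from (10, 11) to (10, 2), a distance of √(0² + 9²) ≈ 9.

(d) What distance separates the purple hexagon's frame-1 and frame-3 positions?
5

The purple hexagon moved from (7, 10) to (9, 15), a distance of √(2² + 5²) ≈ 5.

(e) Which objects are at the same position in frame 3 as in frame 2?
the orange triangle, the yellow star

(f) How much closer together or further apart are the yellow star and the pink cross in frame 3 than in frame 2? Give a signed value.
-3

Distance in frame 2: 12. Distance in frame 3: 9.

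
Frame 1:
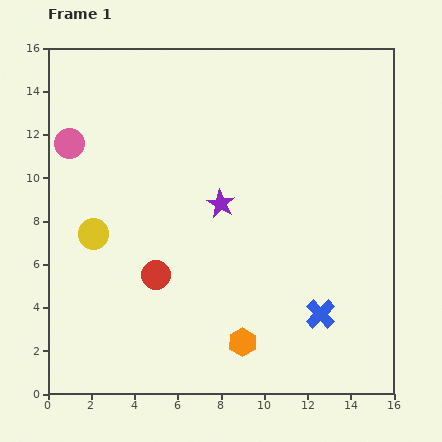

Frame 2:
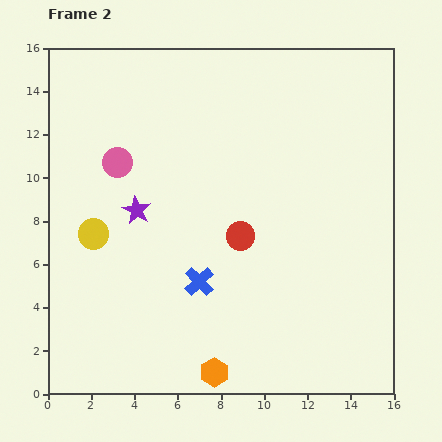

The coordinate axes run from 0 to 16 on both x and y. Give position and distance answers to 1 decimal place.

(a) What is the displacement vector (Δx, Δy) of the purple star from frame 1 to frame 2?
(-3.9, -0.3)

The purple star was at (8.0, 8.8) in frame 1 and (4.1, 8.5) in frame 2.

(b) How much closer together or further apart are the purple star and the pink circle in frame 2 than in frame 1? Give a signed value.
-5.1

Distance in frame 1: 7.5. Distance in frame 2: 2.4.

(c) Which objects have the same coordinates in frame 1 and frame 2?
the yellow circle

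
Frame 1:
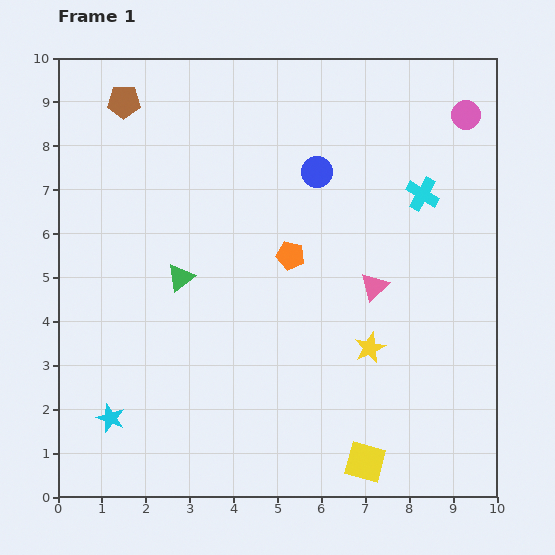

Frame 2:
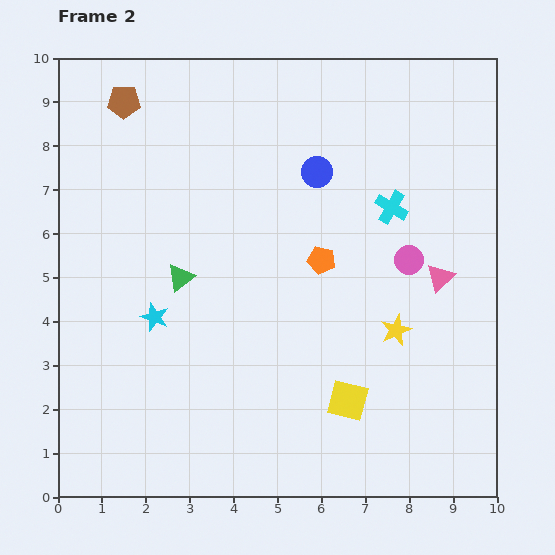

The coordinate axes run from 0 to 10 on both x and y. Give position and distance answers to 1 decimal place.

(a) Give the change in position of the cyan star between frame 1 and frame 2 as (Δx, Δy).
(1.0, 2.3)

The cyan star was at (1.2, 1.8) in frame 1 and (2.2, 4.1) in frame 2.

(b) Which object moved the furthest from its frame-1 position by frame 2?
the pink circle

(moved 3.5; next 2.5)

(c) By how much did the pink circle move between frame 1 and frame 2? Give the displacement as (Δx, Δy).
(-1.3, -3.3)

The pink circle was at (9.3, 8.7) in frame 1 and (8.0, 5.4) in frame 2.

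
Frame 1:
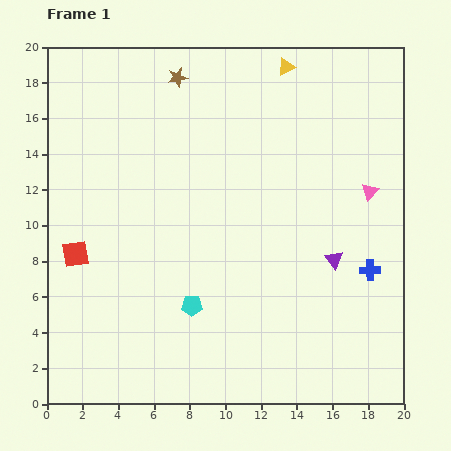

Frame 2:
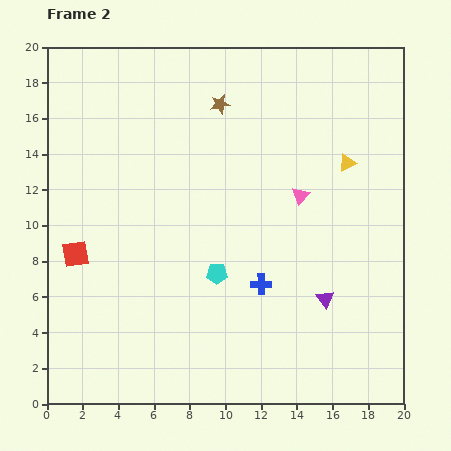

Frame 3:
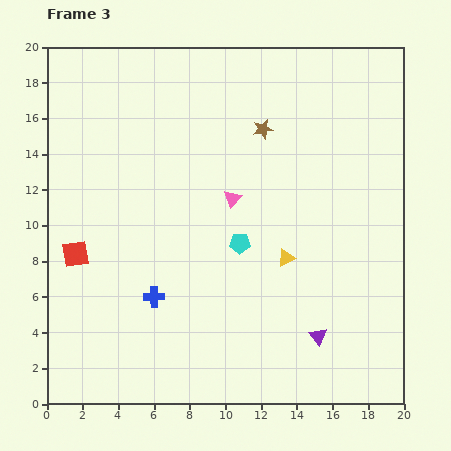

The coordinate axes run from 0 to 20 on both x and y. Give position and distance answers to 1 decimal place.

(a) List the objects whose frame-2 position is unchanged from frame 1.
the red square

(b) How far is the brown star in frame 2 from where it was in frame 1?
2.8

The brown star moved from (7.3, 18.3) to (9.7, 16.8), a distance of √(2.4² + 1.5²) ≈ 2.8.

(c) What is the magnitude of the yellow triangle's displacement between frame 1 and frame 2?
6.4

The yellow triangle moved from (13.4, 18.9) to (16.8, 13.5), a distance of √(3.4² + 5.4²) ≈ 6.4.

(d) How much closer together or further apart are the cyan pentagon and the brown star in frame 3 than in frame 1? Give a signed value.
-6.3

Distance in frame 1: 12.8. Distance in frame 3: 6.5.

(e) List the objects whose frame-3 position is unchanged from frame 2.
the red square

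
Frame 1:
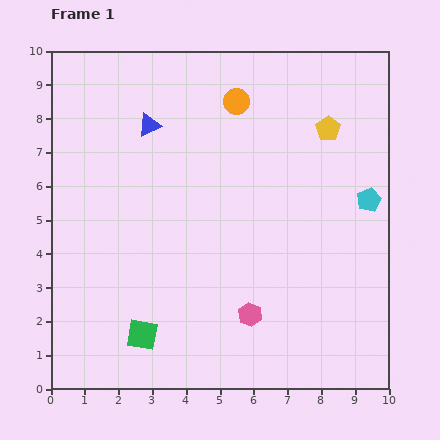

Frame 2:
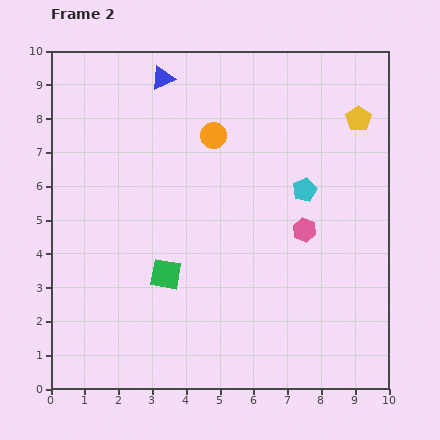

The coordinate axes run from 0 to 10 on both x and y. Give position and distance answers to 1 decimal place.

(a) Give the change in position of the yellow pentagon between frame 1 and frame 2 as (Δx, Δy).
(0.9, 0.3)

The yellow pentagon was at (8.2, 7.7) in frame 1 and (9.1, 8.0) in frame 2.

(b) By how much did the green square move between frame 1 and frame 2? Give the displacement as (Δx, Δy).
(0.7, 1.8)

The green square was at (2.7, 1.6) in frame 1 and (3.4, 3.4) in frame 2.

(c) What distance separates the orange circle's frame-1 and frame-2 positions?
1.2

The orange circle moved from (5.5, 8.5) to (4.8, 7.5), a distance of √(0.7² + 1.0²) ≈ 1.2.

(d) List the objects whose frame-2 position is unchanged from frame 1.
none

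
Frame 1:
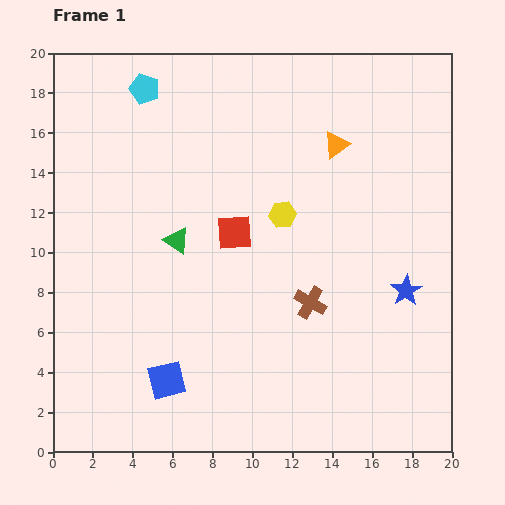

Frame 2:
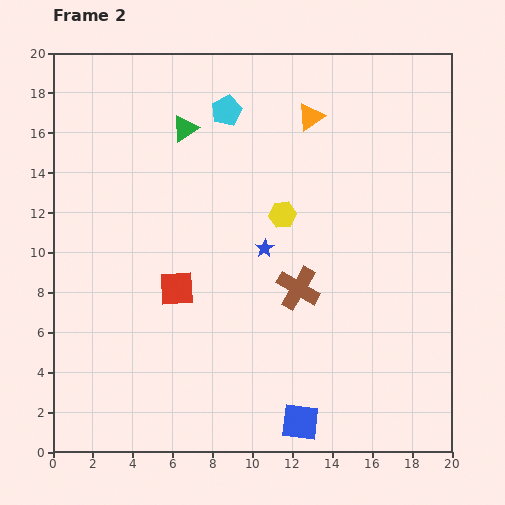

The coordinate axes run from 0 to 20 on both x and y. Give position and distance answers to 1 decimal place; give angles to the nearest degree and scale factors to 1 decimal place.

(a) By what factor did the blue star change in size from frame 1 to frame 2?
0.6×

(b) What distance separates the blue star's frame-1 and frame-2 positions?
7.4

The blue star moved from (17.7, 8.1) to (10.6, 10.2), a distance of √(7.1² + 2.1²) ≈ 7.4.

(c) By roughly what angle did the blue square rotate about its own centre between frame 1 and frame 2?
21° clockwise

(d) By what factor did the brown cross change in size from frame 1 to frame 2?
1.3×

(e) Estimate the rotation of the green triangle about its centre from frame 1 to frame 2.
53° clockwise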